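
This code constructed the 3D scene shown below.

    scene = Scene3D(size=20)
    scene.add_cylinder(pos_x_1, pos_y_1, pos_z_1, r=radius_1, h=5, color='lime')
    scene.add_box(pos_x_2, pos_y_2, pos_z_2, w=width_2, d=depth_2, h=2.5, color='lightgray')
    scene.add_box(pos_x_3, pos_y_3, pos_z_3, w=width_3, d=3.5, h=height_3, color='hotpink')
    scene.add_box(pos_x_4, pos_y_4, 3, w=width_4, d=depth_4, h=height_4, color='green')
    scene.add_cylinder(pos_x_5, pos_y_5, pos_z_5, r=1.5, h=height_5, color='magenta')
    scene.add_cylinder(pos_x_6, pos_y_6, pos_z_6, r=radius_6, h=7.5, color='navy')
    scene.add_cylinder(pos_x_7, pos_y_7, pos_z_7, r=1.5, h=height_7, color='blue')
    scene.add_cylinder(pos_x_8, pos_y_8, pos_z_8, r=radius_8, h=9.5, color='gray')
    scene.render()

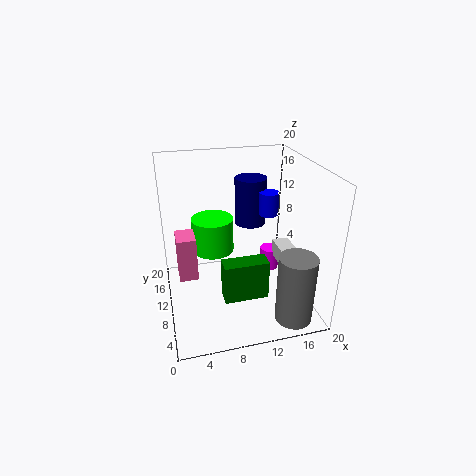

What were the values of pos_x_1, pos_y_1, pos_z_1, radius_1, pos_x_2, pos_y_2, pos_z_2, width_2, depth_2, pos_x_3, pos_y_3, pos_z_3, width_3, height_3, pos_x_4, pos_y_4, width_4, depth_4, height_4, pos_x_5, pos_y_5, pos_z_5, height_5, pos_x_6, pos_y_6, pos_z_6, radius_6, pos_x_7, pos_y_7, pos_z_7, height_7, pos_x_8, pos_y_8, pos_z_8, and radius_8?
pos_x_1 = 7, pos_y_1 = 13, pos_z_1 = 7, radius_1 = 3, pos_x_2 = 16.5, pos_y_2 = 8.5, pos_z_2 = 4.5, width_2 = 2.5, depth_2 = 5, pos_x_3 = 1.5, pos_y_3 = 8, pos_z_3 = 5.5, width_3 = 2.5, height_3 = 6, pos_x_4 = 7, pos_y_4 = 5, width_4 = 6, depth_4 = 2.5, height_4 = 5.5, pos_x_5 = 16.5, pos_y_5 = 14.5, pos_z_5 = 1.5, height_5 = 3.5, pos_x_6 = 14, pos_y_6 = 17.5, pos_z_6 = 8.5, radius_6 = 2.5, pos_x_7 = 16, pos_y_7 = 14.5, pos_z_7 = 11, height_7 = 3.5, pos_x_8 = 16, pos_y_8 = 3, pos_z_8 = 0.5, radius_8 = 2.5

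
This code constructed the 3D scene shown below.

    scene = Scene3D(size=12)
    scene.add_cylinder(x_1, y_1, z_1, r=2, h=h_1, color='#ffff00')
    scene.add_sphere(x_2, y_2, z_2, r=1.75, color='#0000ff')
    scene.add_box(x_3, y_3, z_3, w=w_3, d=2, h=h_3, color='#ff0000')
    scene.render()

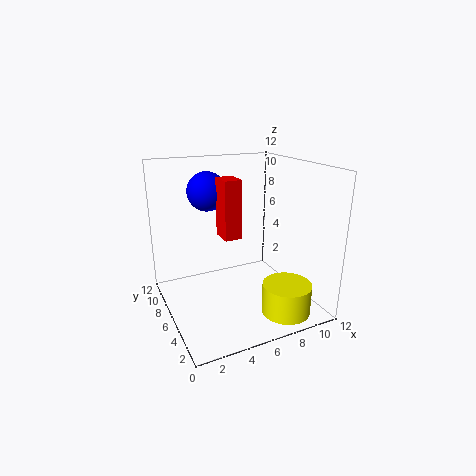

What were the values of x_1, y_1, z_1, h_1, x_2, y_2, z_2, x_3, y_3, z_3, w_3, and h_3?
x_1 = 8.75, y_1 = 2.5, z_1 = 0.25, h_1 = 2.5, x_2 = 4.75, y_2 = 9.75, z_2 = 9.25, x_3 = 5, y_3 = 6.25, z_3 = 5.75, w_3 = 1.5, h_3 = 5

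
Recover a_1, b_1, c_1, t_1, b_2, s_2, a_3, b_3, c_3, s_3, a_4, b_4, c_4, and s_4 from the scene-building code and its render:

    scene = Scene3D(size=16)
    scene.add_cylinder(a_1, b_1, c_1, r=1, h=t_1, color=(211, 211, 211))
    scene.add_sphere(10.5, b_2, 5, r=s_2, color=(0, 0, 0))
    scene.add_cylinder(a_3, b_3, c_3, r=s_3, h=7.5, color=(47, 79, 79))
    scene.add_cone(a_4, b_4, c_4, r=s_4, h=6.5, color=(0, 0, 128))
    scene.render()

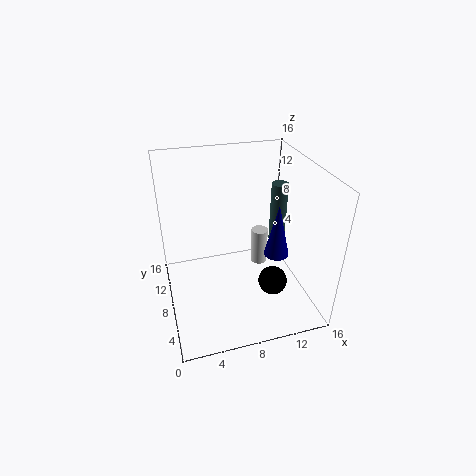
a_1 = 11.5; b_1 = 10.5; c_1 = 2.5; t_1 = 4.5; b_2 = 3.5; s_2 = 1.5; a_3 = 14; b_3 = 11; c_3 = 5; s_3 = 1; a_4 = 13; b_4 = 8.5; c_4 = 4.5; s_4 = 1.5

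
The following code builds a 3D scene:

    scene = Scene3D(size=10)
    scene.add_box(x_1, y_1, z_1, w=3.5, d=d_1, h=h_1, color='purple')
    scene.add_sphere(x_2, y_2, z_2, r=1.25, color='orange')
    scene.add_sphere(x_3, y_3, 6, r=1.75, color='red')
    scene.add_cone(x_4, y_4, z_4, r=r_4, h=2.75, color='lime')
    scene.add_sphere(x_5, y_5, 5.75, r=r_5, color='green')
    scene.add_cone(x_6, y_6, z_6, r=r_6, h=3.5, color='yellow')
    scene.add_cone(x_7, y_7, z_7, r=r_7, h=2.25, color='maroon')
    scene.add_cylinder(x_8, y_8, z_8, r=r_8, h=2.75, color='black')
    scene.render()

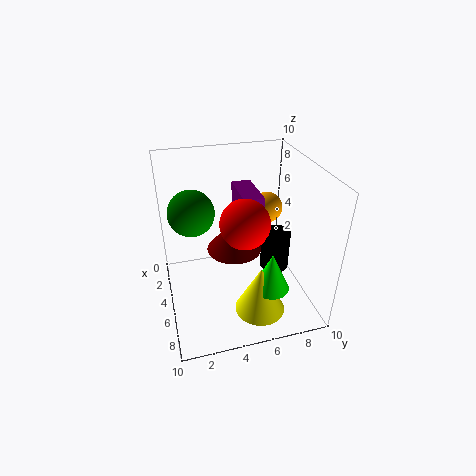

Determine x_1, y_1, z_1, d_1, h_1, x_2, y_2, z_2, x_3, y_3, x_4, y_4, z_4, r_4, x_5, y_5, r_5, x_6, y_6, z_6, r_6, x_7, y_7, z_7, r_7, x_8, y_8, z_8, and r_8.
x_1 = 0.5, y_1 = 5.75, z_1 = 4.5, d_1 = 1.5, h_1 = 2.75, x_2 = 1.25, y_2 = 8.5, z_2 = 5, x_3 = 5, y_3 = 5.5, x_4 = 7.25, y_4 = 6.75, z_4 = 2, r_4 = 1.25, x_5 = 2, y_5 = 2.25, r_5 = 1.75, x_6 = 7.25, y_6 = 6, z_6 = 0.25, r_6 = 1.75, x_7 = 4, y_7 = 5, z_7 = 3.5, r_7 = 2, x_8 = 5.75, y_8 = 7.5, z_8 = 2.75, r_8 = 1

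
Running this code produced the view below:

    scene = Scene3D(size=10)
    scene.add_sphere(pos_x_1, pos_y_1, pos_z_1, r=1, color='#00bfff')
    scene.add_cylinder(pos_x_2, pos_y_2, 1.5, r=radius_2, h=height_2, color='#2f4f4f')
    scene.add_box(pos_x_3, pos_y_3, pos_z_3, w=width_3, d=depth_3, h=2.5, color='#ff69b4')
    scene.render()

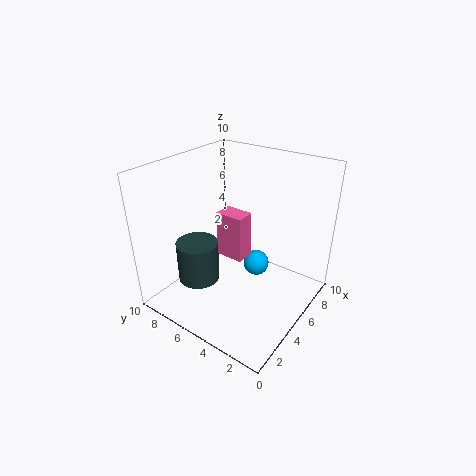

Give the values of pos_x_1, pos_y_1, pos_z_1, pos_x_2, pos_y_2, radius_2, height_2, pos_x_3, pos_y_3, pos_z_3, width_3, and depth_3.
pos_x_1 = 7.5
pos_y_1 = 5
pos_z_1 = 1.5
pos_x_2 = 3.5
pos_y_2 = 7.5
radius_2 = 1.5
height_2 = 3
pos_x_3 = 1
pos_y_3 = 2
pos_z_3 = 6.5
width_3 = 1
depth_3 = 1.5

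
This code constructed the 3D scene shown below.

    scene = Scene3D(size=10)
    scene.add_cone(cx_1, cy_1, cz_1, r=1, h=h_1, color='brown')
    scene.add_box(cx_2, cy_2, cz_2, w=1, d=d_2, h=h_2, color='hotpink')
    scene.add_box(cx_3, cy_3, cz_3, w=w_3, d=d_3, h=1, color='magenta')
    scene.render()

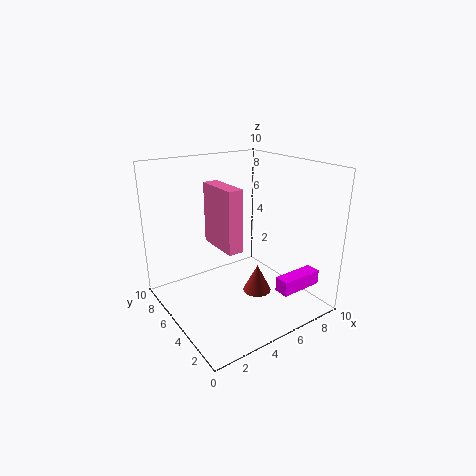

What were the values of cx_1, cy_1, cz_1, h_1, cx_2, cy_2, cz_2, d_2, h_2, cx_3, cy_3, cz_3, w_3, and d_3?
cx_1 = 6; cy_1 = 4; cz_1 = 1; h_1 = 2; cx_2 = 3; cy_2 = 3; cz_2 = 5; d_2 = 3; h_2 = 4; cx_3 = 6; cy_3 = 1; cz_3 = 2; w_3 = 3; d_3 = 1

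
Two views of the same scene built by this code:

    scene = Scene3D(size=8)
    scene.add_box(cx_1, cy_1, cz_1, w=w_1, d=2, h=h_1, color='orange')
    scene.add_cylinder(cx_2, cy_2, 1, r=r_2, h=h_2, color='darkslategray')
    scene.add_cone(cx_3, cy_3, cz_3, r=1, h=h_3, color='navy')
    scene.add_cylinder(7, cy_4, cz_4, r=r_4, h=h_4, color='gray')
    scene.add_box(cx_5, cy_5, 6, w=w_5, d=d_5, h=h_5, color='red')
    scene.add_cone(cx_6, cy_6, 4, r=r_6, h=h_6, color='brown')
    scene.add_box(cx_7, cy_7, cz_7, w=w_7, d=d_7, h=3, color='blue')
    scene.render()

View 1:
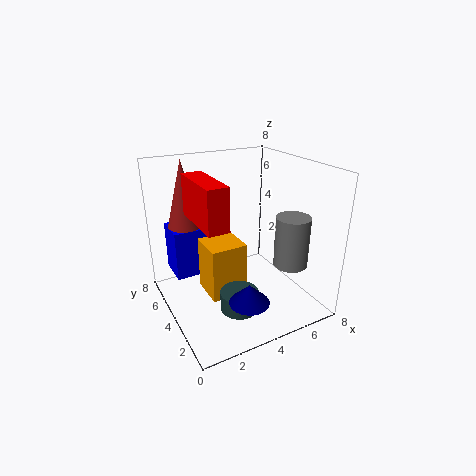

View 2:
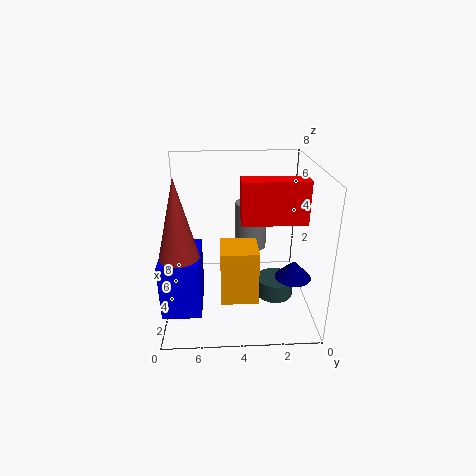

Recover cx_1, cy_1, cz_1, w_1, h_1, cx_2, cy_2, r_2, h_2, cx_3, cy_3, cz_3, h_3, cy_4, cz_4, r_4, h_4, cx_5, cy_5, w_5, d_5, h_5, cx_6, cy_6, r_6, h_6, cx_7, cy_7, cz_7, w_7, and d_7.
cx_1 = 2
cy_1 = 3
cz_1 = 1
w_1 = 2
h_1 = 3
cx_2 = 3
cy_2 = 2
r_2 = 1
h_2 = 1
cx_3 = 3
cy_3 = 1
cz_3 = 2
h_3 = 1
cy_4 = 3
cz_4 = 2
r_4 = 1
h_4 = 3
cx_5 = 1
cy_5 = 1
w_5 = 1
d_5 = 3
h_5 = 2
cx_6 = 2
cy_6 = 7
r_6 = 1
h_6 = 4
cx_7 = 1
cy_7 = 6
cz_7 = 1
w_7 = 3
d_7 = 2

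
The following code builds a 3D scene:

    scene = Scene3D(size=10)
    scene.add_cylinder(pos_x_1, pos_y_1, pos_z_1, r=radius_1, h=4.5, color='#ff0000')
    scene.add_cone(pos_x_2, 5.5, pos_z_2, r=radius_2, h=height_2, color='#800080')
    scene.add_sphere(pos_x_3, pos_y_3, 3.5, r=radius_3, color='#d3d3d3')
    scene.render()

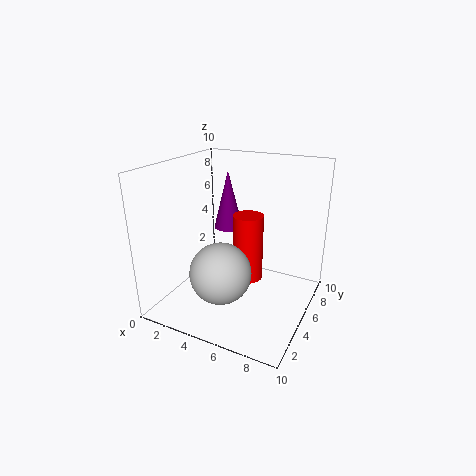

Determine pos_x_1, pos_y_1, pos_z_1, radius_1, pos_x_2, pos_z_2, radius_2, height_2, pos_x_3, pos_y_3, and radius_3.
pos_x_1 = 6, pos_y_1 = 4.5, pos_z_1 = 2.5, radius_1 = 1, pos_x_2 = 4, pos_z_2 = 5.5, radius_2 = 1, height_2 = 4, pos_x_3 = 5, pos_y_3 = 2.5, radius_3 = 2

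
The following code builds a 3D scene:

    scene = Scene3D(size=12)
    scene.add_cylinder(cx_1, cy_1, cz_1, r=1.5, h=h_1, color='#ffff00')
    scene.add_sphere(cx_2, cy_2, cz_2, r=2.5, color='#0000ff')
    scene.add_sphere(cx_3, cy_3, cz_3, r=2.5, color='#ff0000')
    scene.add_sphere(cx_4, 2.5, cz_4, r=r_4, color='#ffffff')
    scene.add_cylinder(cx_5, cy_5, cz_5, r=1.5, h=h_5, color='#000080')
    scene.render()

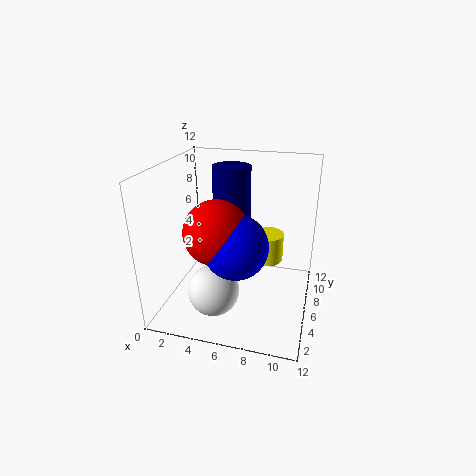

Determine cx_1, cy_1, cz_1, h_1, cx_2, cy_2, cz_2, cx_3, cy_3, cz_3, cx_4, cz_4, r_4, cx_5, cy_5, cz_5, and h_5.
cx_1 = 8, cy_1 = 8.5, cz_1 = 3, h_1 = 2.5, cx_2 = 6.5, cy_2 = 3.5, cz_2 = 6.5, cx_3 = 5, cy_3 = 3.5, cz_3 = 7.5, cx_4 = 5, cz_4 = 3, r_4 = 2, cx_5 = 5.5, cy_5 = 6, cz_5 = 7, h_5 = 5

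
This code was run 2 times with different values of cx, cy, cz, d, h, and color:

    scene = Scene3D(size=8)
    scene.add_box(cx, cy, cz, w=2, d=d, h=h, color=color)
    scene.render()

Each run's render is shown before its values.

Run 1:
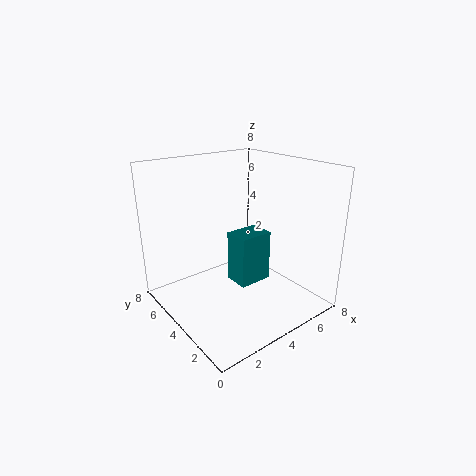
cx = 4; cy = 3.5; cz = 1; d = 1.5; h = 3; color = 'teal'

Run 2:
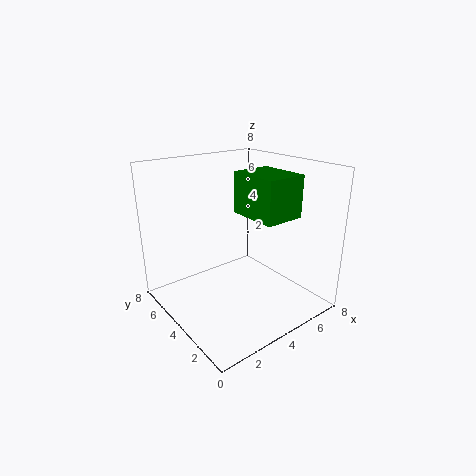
cx = 3; cy = 0.5; cz = 6; d = 2.5; h = 2; color = 'green'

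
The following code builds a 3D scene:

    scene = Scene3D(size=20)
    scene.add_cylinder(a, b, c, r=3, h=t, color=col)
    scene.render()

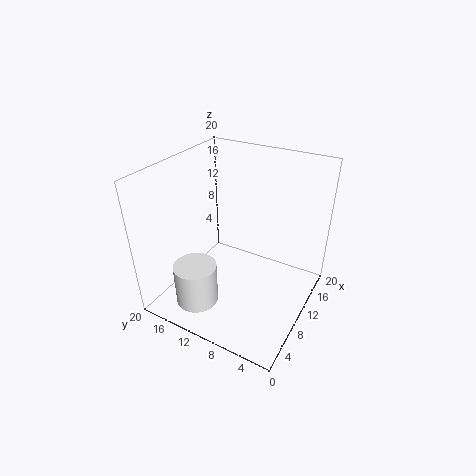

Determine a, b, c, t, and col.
a = 5, b = 14, c = 1, t = 6, col = 'white'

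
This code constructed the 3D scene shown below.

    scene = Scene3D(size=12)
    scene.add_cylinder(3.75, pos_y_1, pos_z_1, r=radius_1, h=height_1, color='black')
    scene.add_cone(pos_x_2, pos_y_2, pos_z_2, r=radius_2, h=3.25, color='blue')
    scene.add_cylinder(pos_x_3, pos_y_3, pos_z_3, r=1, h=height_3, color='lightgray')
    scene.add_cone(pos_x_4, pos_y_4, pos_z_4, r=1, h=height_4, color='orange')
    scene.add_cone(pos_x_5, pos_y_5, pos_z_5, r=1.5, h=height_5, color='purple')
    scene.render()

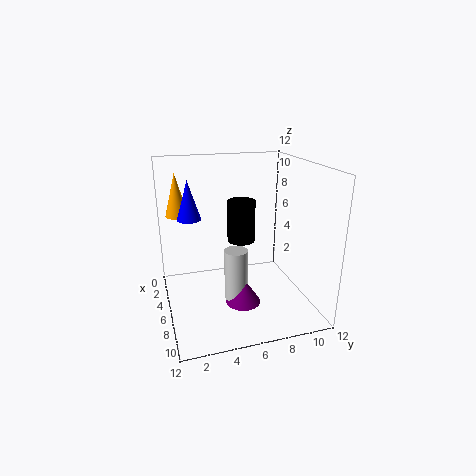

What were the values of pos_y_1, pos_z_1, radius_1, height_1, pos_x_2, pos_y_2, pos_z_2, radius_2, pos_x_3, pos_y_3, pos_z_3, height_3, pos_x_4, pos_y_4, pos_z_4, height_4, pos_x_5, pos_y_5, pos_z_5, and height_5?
pos_y_1 = 7; pos_z_1 = 4.75; radius_1 = 1.25; height_1 = 3.75; pos_x_2 = 4.5; pos_y_2 = 2.25; pos_z_2 = 7.5; radius_2 = 1; pos_x_3 = 6.25; pos_y_3 = 5.75; pos_z_3 = 0.5; height_3 = 4.5; pos_x_4 = 2.5; pos_y_4 = 1.5; pos_z_4 = 7.25; height_4 = 3.75; pos_x_5 = 6.75; pos_y_5 = 6.25; pos_z_5 = 0.25; height_5 = 2.25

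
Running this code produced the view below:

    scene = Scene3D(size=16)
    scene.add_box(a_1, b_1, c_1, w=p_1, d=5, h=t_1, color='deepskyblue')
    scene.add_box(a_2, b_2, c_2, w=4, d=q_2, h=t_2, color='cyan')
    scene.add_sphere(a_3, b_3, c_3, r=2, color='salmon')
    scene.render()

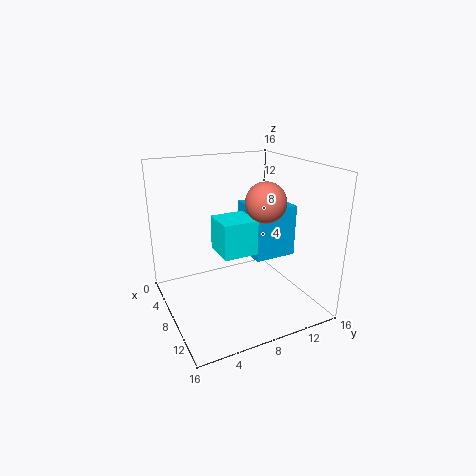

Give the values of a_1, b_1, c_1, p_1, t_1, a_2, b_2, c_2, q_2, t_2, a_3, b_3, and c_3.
a_1 = 4
b_1 = 10
c_1 = 5
p_1 = 5
t_1 = 6
a_2 = 5
b_2 = 6
c_2 = 6
q_2 = 5
t_2 = 4
a_3 = 12
b_3 = 9
c_3 = 13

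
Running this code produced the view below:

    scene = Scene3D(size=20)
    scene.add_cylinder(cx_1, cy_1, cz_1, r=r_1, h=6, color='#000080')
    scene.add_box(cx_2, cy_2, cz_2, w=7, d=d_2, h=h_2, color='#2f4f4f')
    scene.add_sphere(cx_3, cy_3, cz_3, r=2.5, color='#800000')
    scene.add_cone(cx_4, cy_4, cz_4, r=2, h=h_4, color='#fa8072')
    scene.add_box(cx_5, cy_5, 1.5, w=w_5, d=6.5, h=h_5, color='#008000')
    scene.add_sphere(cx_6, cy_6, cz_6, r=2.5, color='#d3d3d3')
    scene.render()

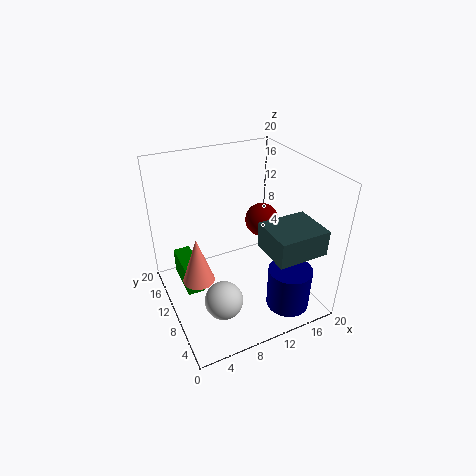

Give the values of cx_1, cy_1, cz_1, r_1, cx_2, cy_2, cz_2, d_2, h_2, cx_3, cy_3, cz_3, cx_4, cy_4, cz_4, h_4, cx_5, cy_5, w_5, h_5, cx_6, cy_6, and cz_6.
cx_1 = 15
cy_1 = 4
cz_1 = 1
r_1 = 3
cx_2 = 12
cy_2 = 2
cz_2 = 9.5
d_2 = 6
h_2 = 3.5
cx_3 = 15.5
cy_3 = 13
cz_3 = 10
cx_4 = 3
cy_4 = 7
cz_4 = 7.5
h_4 = 6
cx_5 = 2.5
cy_5 = 11
w_5 = 2.5
h_5 = 4
cx_6 = 5.5
cy_6 = 5
cz_6 = 4.5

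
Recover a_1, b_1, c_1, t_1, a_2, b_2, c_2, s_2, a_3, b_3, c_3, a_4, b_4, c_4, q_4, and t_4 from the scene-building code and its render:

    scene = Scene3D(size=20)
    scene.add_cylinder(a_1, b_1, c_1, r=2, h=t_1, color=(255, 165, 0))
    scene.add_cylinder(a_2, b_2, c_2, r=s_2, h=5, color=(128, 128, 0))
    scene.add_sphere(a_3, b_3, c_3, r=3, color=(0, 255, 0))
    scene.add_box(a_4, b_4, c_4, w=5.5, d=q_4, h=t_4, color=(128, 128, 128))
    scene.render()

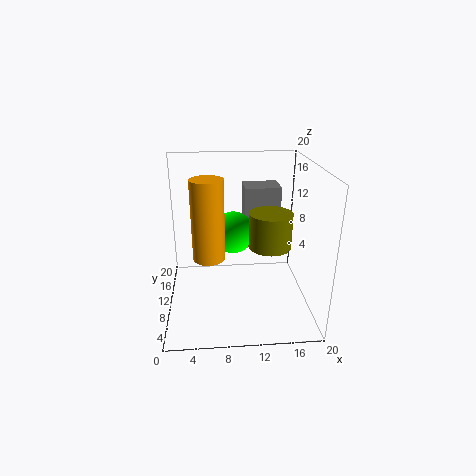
a_1 = 6; b_1 = 5.5; c_1 = 9.5; t_1 = 10; a_2 = 14.5; b_2 = 10; c_2 = 8.5; s_2 = 3; a_3 = 9.5; b_3 = 12; c_3 = 10; a_4 = 11.5; b_4 = 15; c_4 = 8.5; q_4 = 4.5; t_4 = 7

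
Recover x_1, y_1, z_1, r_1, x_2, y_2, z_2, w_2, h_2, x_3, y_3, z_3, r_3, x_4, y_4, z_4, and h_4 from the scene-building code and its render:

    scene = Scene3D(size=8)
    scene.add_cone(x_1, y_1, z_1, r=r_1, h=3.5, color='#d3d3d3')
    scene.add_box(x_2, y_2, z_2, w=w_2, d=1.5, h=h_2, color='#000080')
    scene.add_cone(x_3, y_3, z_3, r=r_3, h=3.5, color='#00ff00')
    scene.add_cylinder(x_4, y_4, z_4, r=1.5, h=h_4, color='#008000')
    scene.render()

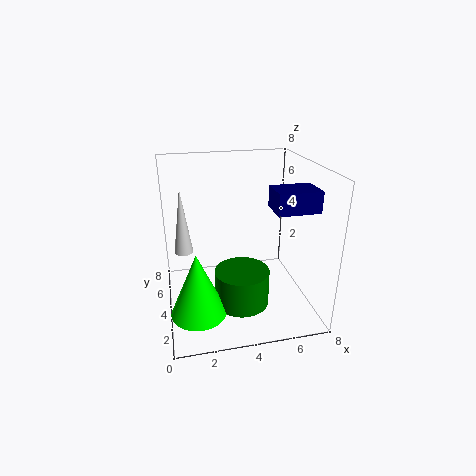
x_1 = 1
y_1 = 4
z_1 = 3.5
r_1 = 0.5
x_2 = 5
y_2 = 0.5
z_2 = 6.5
w_2 = 2
h_2 = 1
x_3 = 1.5
y_3 = 2.5
z_3 = 0.5
r_3 = 1.5
x_4 = 4
y_4 = 3
z_4 = 0.5
h_4 = 2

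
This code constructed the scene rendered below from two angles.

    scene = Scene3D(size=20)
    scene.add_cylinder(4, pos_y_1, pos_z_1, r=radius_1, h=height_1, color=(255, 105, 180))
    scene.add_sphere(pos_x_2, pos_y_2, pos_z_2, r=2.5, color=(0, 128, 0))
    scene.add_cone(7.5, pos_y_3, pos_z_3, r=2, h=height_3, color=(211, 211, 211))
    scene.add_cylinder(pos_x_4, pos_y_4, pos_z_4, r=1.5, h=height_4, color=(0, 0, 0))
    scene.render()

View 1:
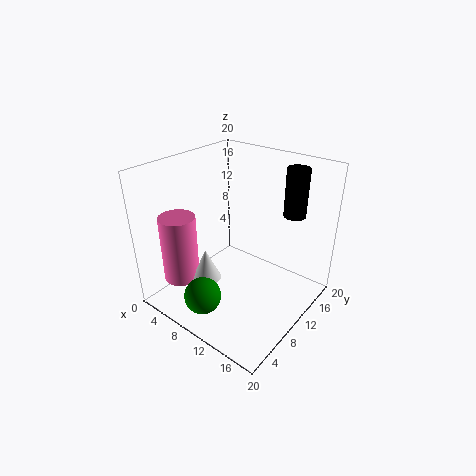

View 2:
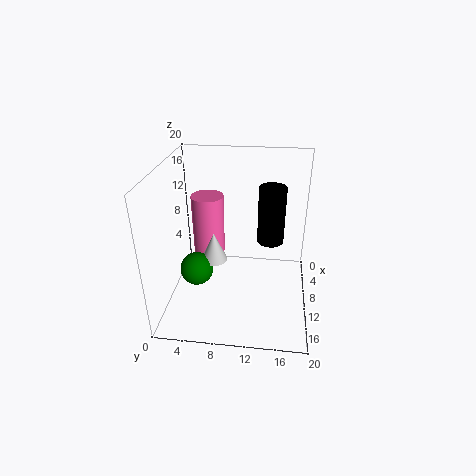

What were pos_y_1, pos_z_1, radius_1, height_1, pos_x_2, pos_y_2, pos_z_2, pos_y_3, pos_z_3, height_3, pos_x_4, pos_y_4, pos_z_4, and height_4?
pos_y_1 = 4.5; pos_z_1 = 4; radius_1 = 2.5; height_1 = 9.5; pos_x_2 = 9; pos_y_2 = 3.5; pos_z_2 = 3.5; pos_y_3 = 6; pos_z_3 = 4.5; height_3 = 4.5; pos_x_4 = 16; pos_y_4 = 14.5; pos_z_4 = 13.5; height_4 = 6.5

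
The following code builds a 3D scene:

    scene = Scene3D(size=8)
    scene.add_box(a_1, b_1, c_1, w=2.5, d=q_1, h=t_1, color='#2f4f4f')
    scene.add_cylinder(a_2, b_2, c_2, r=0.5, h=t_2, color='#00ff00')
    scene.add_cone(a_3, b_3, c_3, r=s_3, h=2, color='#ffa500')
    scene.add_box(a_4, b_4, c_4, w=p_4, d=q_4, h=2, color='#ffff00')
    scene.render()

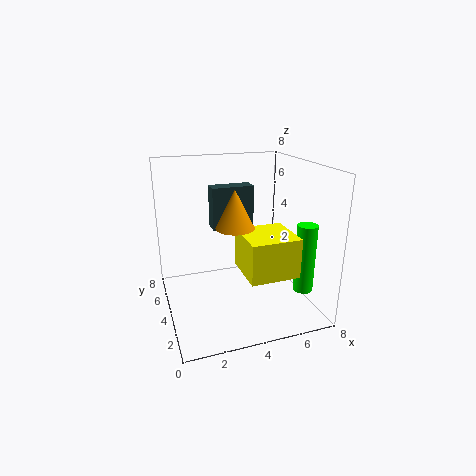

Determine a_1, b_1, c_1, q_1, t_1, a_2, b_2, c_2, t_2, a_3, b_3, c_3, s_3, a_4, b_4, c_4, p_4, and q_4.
a_1 = 3, b_1 = 5.5, c_1 = 4, q_1 = 1, t_1 = 2.5, a_2 = 6.5, b_2 = 1, c_2 = 2, t_2 = 3.5, a_3 = 3.5, b_3 = 3, c_3 = 5, s_3 = 1, a_4 = 3.5, b_4 = 0.5, c_4 = 3, p_4 = 2.5, q_4 = 2.5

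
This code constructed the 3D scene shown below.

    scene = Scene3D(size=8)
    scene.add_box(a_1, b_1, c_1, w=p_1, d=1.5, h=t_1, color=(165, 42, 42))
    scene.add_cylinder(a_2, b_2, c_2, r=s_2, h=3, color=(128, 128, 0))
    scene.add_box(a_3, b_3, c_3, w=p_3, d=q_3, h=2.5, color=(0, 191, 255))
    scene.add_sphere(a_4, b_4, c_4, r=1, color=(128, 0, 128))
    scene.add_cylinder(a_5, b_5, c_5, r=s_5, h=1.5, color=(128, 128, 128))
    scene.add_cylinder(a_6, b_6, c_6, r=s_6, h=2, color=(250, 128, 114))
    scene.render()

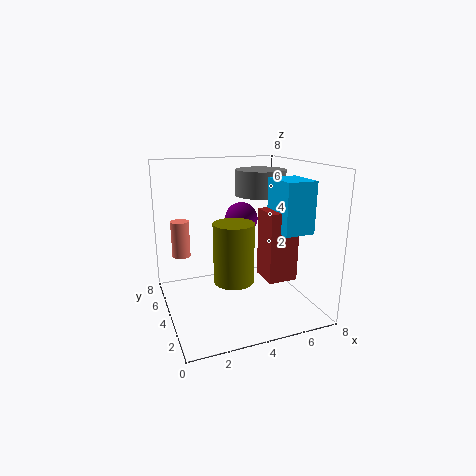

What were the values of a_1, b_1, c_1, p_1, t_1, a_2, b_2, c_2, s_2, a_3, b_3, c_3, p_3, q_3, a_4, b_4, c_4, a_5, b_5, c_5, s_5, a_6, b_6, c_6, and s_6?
a_1 = 4.5; b_1 = 1; c_1 = 2.5; p_1 = 1.5; t_1 = 3.5; a_2 = 3; b_2 = 2; c_2 = 2.5; s_2 = 1; a_3 = 5; b_3 = 0.5; c_3 = 5; p_3 = 1.5; q_3 = 2; a_4 = 5; b_4 = 6; c_4 = 4.5; a_5 = 6; b_5 = 5.5; c_5 = 6; s_5 = 1.5; a_6 = 1; b_6 = 5; c_6 = 3; s_6 = 0.5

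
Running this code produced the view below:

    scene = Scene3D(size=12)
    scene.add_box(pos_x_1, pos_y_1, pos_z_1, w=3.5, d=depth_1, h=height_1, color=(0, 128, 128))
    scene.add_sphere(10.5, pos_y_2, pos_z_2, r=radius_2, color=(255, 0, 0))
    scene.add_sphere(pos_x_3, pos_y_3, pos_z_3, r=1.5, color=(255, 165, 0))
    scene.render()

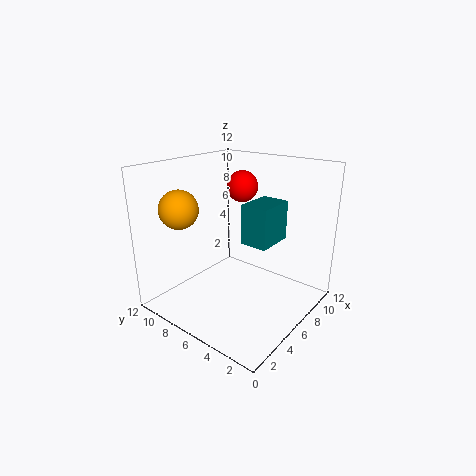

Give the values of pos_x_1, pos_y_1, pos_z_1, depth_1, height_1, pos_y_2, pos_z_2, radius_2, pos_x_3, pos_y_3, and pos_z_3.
pos_x_1 = 7
pos_y_1 = 4
pos_z_1 = 5
depth_1 = 2.5
height_1 = 3.5
pos_y_2 = 9
pos_z_2 = 9
radius_2 = 1.5
pos_x_3 = 2
pos_y_3 = 8.5
pos_z_3 = 9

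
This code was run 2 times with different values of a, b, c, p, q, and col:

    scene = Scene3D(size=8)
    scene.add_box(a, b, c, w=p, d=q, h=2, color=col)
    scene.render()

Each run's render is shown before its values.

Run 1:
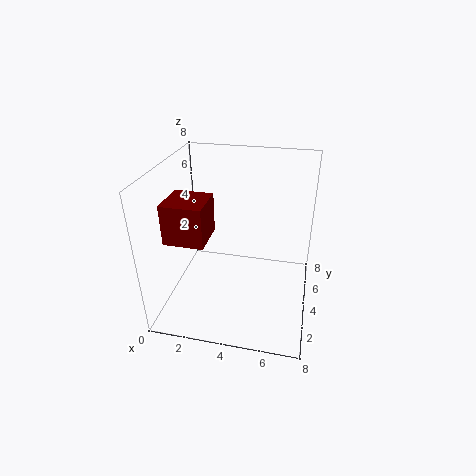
a = 1; b = 1; c = 5; p = 2; q = 2; col = 'maroon'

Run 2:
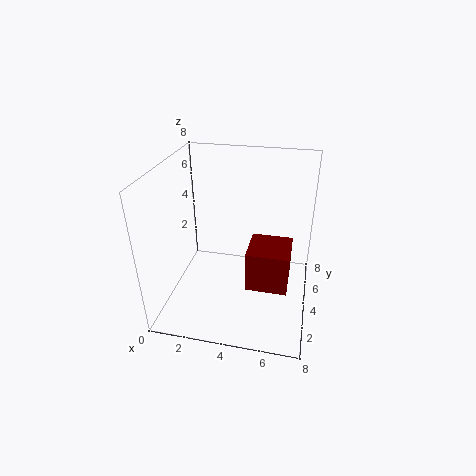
a = 5; b = 1; c = 3; p = 2; q = 2; col = 'maroon'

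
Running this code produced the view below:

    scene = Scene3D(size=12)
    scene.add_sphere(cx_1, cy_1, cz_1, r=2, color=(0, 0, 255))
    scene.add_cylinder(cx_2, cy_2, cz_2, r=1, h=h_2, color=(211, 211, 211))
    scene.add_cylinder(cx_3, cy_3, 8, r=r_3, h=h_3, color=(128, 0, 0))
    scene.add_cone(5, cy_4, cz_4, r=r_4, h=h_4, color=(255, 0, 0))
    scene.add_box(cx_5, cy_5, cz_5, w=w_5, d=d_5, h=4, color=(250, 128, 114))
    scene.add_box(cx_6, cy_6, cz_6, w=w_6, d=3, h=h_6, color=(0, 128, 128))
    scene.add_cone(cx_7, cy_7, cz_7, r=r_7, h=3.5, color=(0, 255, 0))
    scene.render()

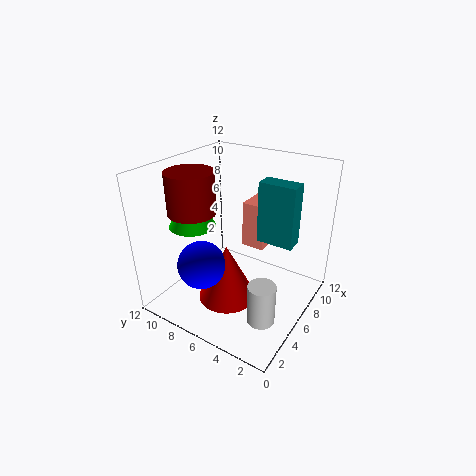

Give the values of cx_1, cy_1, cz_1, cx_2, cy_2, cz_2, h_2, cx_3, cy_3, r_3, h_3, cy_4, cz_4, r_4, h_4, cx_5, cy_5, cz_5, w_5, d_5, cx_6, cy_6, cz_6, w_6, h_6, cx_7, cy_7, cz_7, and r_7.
cx_1 = 3.5; cy_1 = 8; cz_1 = 4; cx_2 = 2; cy_2 = 1.5; cz_2 = 2.5; h_2 = 3; cx_3 = 4.5; cy_3 = 9.5; r_3 = 2; h_3 = 3.5; cy_4 = 6.5; cz_4 = 0.5; r_4 = 2.5; h_4 = 5; cx_5 = 7.5; cy_5 = 4.5; cz_5 = 4.5; w_5 = 3; d_5 = 2; cx_6 = 6.5; cy_6 = 1.5; cz_6 = 6; w_6 = 1.5; h_6 = 5; cx_7 = 5; cy_7 = 10; cz_7 = 6.5; r_7 = 2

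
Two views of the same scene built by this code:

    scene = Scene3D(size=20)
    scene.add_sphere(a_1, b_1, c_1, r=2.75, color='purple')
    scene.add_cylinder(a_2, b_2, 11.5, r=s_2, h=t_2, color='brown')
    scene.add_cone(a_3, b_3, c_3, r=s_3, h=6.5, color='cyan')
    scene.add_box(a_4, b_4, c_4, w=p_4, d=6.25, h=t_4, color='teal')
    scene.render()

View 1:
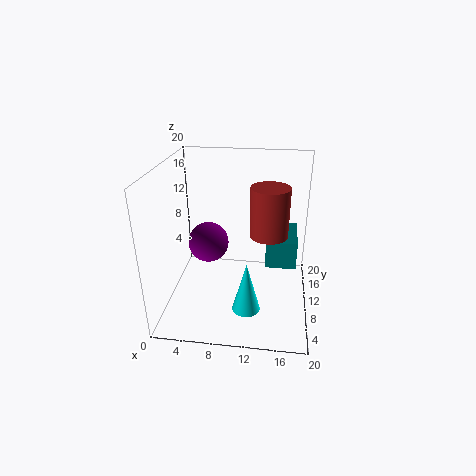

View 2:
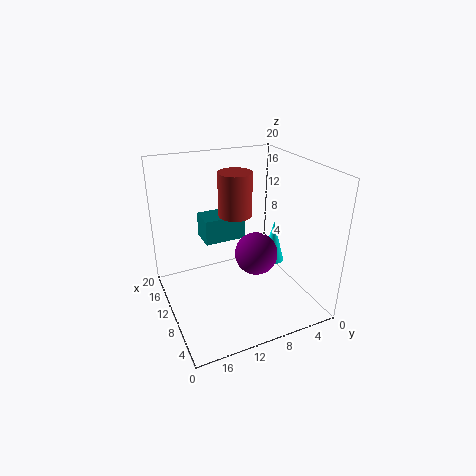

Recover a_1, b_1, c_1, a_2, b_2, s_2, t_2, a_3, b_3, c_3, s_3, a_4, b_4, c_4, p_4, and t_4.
a_1 = 6; b_1 = 9.25; c_1 = 9.5; a_2 = 14.25; b_2 = 8.5; s_2 = 2.5; t_2 = 6.5; a_3 = 12; b_3 = 3; c_3 = 3.75; s_3 = 1.75; a_4 = 14; b_4 = 7; c_4 = 7.5; p_4 = 4; t_4 = 3.75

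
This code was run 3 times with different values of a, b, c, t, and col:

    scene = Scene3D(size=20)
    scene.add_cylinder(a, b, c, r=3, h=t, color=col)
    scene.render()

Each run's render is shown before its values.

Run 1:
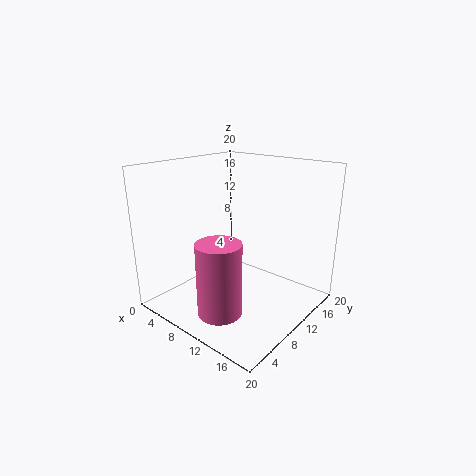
a = 11, b = 5, c = 1, t = 10, col = 'hotpink'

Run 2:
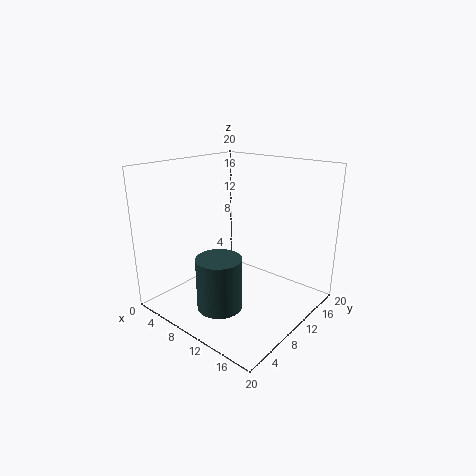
a = 11, b = 5, c = 2, t = 7, col = 'darkslategray'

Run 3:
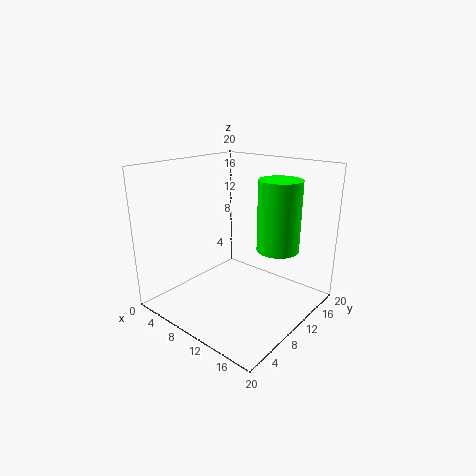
a = 14, b = 14, c = 8, t = 10, col = 'lime'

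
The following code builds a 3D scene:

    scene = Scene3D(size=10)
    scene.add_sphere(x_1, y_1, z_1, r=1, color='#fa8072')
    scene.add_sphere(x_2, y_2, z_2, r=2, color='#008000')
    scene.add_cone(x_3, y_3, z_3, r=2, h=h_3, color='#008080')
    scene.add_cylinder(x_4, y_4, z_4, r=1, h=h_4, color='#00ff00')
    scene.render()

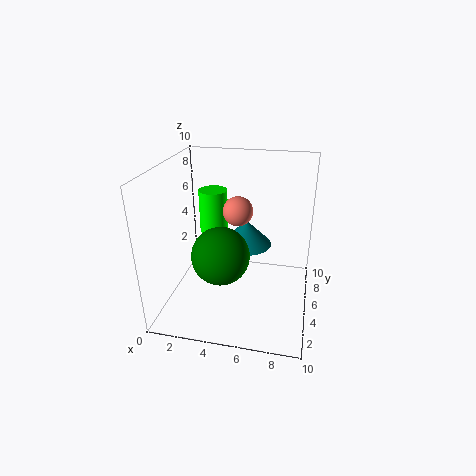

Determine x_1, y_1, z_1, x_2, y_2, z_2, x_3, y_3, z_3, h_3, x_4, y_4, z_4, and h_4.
x_1 = 5
y_1 = 5
z_1 = 7
x_2 = 4
y_2 = 4
z_2 = 4
x_3 = 5
y_3 = 8
z_3 = 3
h_3 = 2
x_4 = 3
y_4 = 6
z_4 = 5
h_4 = 3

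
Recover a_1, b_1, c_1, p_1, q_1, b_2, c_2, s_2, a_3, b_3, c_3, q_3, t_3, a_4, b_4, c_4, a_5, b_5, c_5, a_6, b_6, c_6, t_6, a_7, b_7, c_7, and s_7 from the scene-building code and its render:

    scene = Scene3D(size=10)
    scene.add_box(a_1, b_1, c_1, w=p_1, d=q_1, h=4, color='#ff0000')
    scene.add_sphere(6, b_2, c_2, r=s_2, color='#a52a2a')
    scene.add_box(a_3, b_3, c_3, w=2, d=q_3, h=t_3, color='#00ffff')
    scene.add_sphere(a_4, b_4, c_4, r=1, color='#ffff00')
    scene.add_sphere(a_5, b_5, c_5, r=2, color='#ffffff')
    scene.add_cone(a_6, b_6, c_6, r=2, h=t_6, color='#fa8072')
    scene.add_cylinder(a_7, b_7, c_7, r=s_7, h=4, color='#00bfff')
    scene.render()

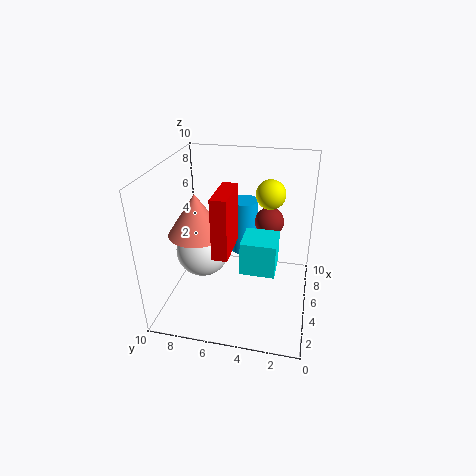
a_1 = 2
b_1 = 5
c_1 = 5
p_1 = 3
q_1 = 1
b_2 = 3
c_2 = 6
s_2 = 1
a_3 = 1
b_3 = 2
c_3 = 5
q_3 = 2
t_3 = 2
a_4 = 6
b_4 = 3
c_4 = 8
a_5 = 6
b_5 = 8
c_5 = 3
a_6 = 5
b_6 = 8
c_6 = 5
t_6 = 3
a_7 = 7
b_7 = 5
c_7 = 3
s_7 = 1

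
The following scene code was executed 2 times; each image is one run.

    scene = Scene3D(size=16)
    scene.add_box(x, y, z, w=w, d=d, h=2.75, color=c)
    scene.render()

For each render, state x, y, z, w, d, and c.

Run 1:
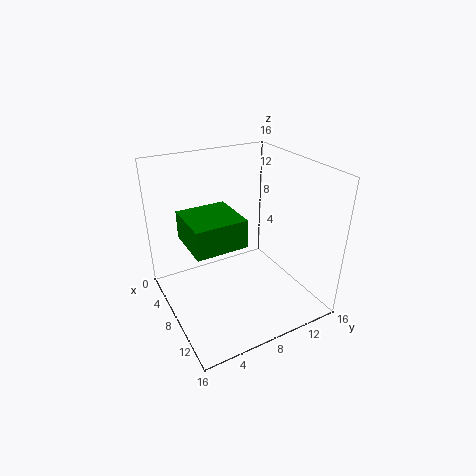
x = 8
y = 1.25
z = 10
w = 5
d = 5
c = 'green'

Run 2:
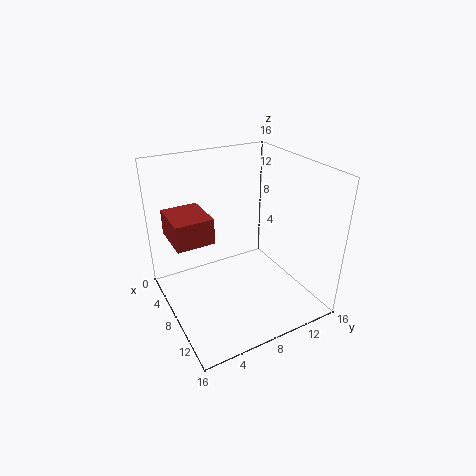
x = 4.25
y = 0.75
z = 8.75
w = 4.75
d = 4
c = 'brown'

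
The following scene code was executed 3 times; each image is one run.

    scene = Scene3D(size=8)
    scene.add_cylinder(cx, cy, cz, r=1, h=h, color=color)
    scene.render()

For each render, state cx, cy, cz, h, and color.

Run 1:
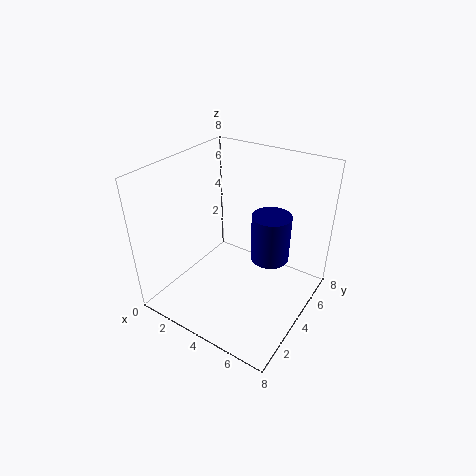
cx = 6; cy = 4; cz = 3.5; h = 2.5; color = 'navy'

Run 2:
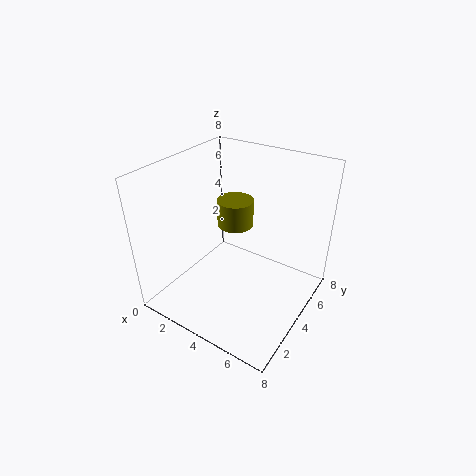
cx = 3.5; cy = 4.5; cz = 4.5; h = 1.5; color = 'olive'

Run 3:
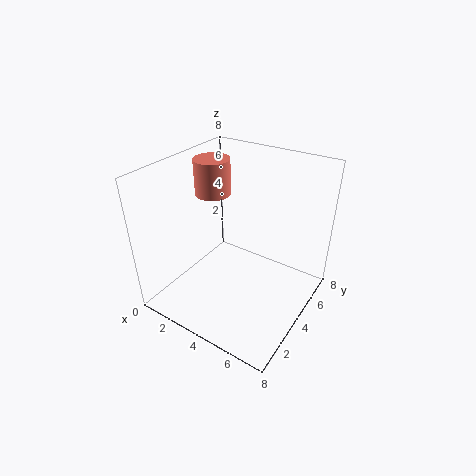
cx = 2; cy = 4.5; cz = 6; h = 2; color = 'salmon'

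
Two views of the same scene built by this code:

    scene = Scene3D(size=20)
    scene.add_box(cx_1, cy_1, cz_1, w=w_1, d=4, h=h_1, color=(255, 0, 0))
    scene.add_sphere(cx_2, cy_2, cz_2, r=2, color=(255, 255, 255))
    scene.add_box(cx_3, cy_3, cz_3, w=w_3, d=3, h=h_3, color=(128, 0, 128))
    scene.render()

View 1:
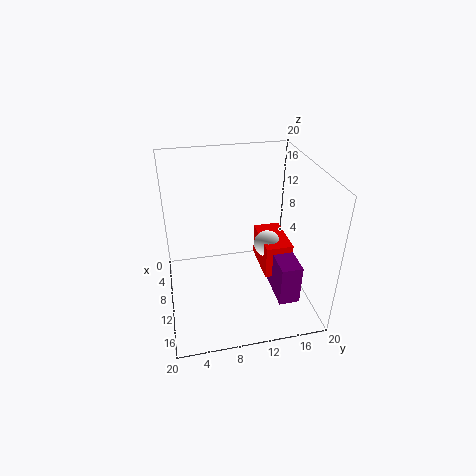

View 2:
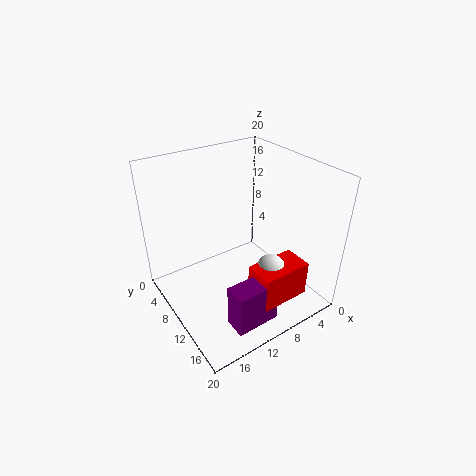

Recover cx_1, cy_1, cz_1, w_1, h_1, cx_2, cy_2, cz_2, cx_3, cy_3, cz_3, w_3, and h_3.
cx_1 = 4; cy_1 = 14; cz_1 = 3; w_1 = 7; h_1 = 5; cx_2 = 8; cy_2 = 15; cz_2 = 7; cx_3 = 9; cy_3 = 15; cz_3 = 1; w_3 = 6; h_3 = 6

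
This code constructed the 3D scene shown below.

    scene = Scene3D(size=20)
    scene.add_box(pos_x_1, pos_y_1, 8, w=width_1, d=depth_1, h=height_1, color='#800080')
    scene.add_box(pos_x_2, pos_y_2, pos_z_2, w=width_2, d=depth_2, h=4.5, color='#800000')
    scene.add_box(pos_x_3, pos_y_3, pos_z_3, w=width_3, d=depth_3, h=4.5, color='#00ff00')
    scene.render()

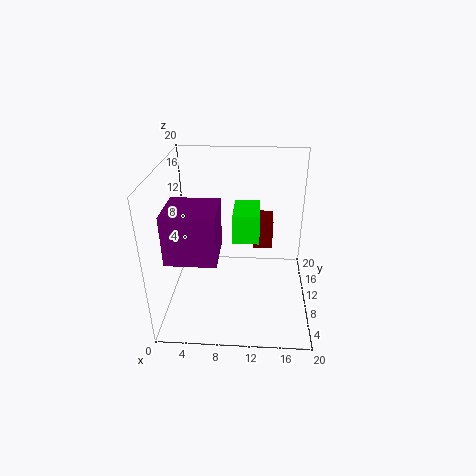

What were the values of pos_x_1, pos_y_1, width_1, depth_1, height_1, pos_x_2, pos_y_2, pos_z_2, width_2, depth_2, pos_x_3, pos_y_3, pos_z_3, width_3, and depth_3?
pos_x_1 = 0.5; pos_y_1 = 5.5; width_1 = 7; depth_1 = 6.5; height_1 = 7; pos_x_2 = 12; pos_y_2 = 14; pos_z_2 = 6; width_2 = 3; depth_2 = 4; pos_x_3 = 9; pos_y_3 = 12.5; pos_z_3 = 7.5; width_3 = 4; depth_3 = 6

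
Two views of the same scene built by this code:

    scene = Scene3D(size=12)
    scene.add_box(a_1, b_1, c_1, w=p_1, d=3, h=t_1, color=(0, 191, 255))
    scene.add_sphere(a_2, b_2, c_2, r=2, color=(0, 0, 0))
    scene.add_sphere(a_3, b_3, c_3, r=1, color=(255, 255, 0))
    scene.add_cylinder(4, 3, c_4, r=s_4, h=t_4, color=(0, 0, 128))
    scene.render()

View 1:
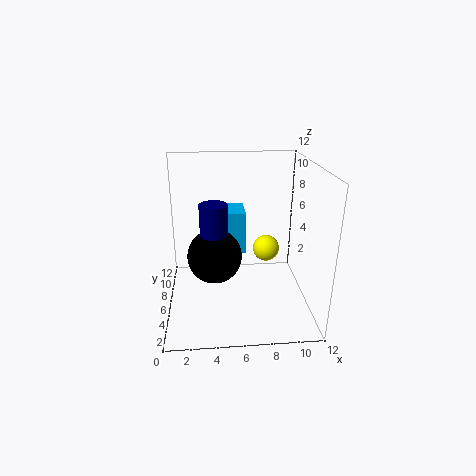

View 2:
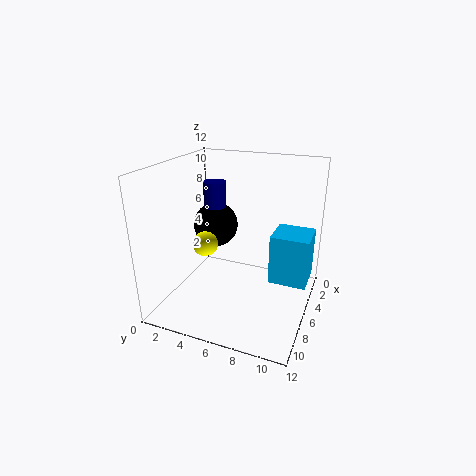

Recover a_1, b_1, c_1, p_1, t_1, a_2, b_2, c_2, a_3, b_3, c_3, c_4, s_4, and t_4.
a_1 = 4, b_1 = 9, c_1 = 3, p_1 = 3, t_1 = 4, a_2 = 4, b_2 = 3, c_2 = 6, a_3 = 8, b_3 = 4, c_3 = 6, c_4 = 6, s_4 = 1, t_4 = 4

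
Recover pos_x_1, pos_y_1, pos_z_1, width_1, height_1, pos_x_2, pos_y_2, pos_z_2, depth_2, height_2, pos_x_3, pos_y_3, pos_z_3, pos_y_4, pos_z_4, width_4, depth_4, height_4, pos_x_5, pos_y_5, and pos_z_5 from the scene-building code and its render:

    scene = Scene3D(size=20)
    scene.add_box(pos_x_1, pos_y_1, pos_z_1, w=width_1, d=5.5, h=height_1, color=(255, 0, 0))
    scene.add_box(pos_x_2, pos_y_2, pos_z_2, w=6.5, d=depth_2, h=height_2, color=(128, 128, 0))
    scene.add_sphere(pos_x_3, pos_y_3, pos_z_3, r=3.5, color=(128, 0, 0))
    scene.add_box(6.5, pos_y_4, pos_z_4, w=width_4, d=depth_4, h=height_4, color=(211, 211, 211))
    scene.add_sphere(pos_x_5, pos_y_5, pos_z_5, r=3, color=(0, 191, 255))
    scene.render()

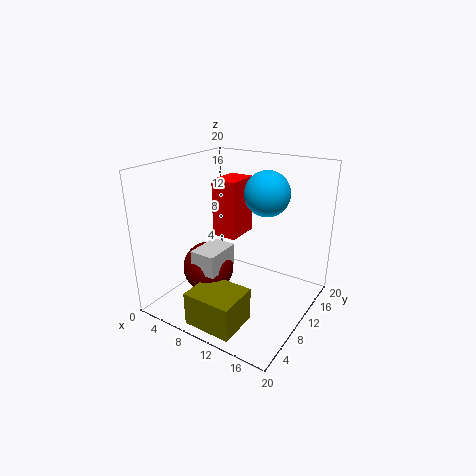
pos_x_1 = 3; pos_y_1 = 13.5; pos_z_1 = 7.5; width_1 = 4; height_1 = 9; pos_x_2 = 8; pos_y_2 = 0.5; pos_z_2 = 1; depth_2 = 5.5; height_2 = 4.5; pos_x_3 = 7; pos_y_3 = 7; pos_z_3 = 6; pos_y_4 = 4; pos_z_4 = 6.5; width_4 = 3.5; depth_4 = 5; height_4 = 3; pos_x_5 = 13.5; pos_y_5 = 11.5; pos_z_5 = 16.5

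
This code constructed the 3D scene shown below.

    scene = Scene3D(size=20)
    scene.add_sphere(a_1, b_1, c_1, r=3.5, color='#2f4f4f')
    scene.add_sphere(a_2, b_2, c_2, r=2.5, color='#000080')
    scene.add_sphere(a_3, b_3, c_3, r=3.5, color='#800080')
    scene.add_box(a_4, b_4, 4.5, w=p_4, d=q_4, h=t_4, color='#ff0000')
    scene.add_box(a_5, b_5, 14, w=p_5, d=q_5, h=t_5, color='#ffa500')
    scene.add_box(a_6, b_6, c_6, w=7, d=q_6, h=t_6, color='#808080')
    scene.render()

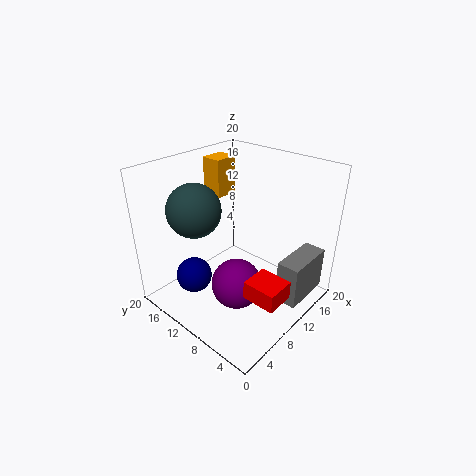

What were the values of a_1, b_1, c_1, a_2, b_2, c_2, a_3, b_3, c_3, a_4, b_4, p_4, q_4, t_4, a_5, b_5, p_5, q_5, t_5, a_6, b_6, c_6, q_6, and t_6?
a_1 = 5
b_1 = 13
c_1 = 15
a_2 = 5
b_2 = 14
c_2 = 4.5
a_3 = 8
b_3 = 8.5
c_3 = 4
a_4 = 6
b_4 = 1
p_4 = 4
q_4 = 4.5
t_4 = 2.5
a_5 = 11.5
b_5 = 15
p_5 = 3.5
q_5 = 3
t_5 = 5.5
a_6 = 10.5
b_6 = 0.5
c_6 = 2.5
q_6 = 3
t_6 = 6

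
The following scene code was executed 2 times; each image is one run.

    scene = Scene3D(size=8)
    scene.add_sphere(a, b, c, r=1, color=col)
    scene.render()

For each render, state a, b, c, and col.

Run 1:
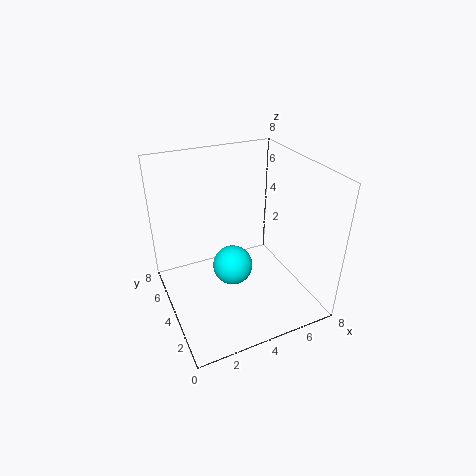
a = 3
b = 2.5
c = 3.5
col = 'cyan'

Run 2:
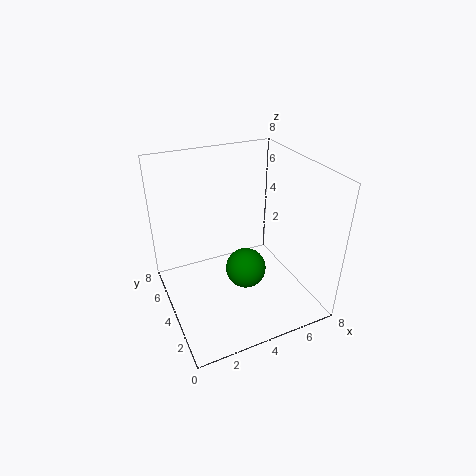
a = 3.5
b = 2
c = 3.5
col = 'green'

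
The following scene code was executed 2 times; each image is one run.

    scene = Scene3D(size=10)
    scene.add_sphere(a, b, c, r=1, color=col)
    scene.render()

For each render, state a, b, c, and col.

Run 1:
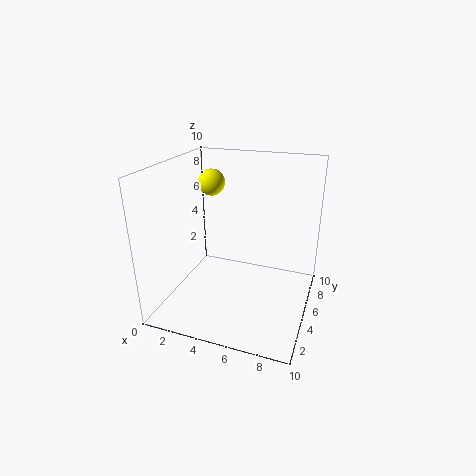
a = 2
b = 7.5
c = 8
col = 'yellow'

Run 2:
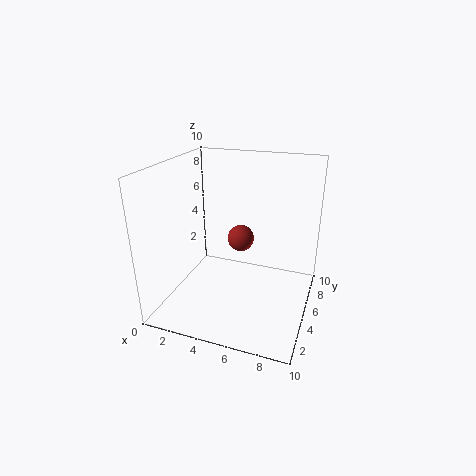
a = 4.5
b = 7
c = 4
col = 'brown'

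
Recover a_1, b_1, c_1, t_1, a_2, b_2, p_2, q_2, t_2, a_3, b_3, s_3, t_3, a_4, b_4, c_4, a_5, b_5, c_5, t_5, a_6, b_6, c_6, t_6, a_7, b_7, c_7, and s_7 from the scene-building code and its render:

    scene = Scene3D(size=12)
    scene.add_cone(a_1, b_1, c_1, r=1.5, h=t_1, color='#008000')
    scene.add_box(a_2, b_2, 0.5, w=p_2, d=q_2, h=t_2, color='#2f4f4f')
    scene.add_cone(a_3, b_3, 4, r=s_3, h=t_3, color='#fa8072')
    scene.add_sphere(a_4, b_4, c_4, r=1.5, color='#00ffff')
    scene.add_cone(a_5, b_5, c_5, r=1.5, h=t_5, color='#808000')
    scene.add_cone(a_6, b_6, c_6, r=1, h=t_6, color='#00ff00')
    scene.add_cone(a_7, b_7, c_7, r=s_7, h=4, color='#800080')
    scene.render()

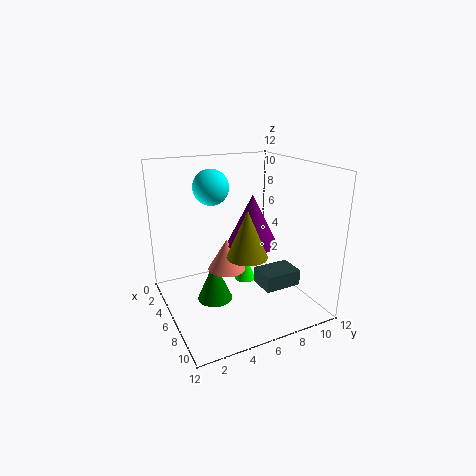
a_1 = 5.5
b_1 = 4
c_1 = 0.5
t_1 = 3.5
a_2 = 4.5
b_2 = 8.5
p_2 = 2.5
q_2 = 3.5
t_2 = 1.5
a_3 = 7
b_3 = 4.5
s_3 = 1.5
t_3 = 2.5
a_4 = 4
b_4 = 4.5
c_4 = 10
a_5 = 9.5
b_5 = 5
c_5 = 6
t_5 = 3.5
a_6 = 3.5
b_6 = 8
c_6 = 0.5
t_6 = 2.5
a_7 = 7.5
b_7 = 6.5
c_7 = 6
s_7 = 2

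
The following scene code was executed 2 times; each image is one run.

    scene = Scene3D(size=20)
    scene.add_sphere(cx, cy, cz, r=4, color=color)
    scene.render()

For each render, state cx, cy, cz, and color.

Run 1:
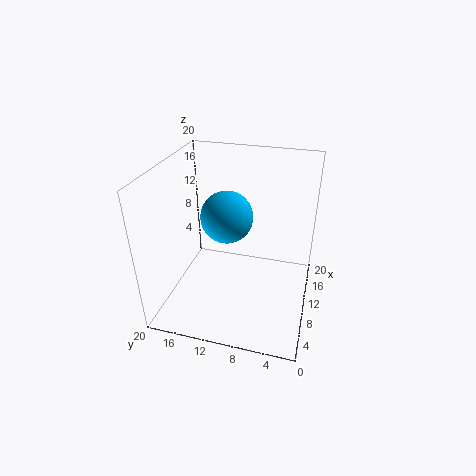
cx = 14.5
cy = 13
cz = 10.5
color = 'deepskyblue'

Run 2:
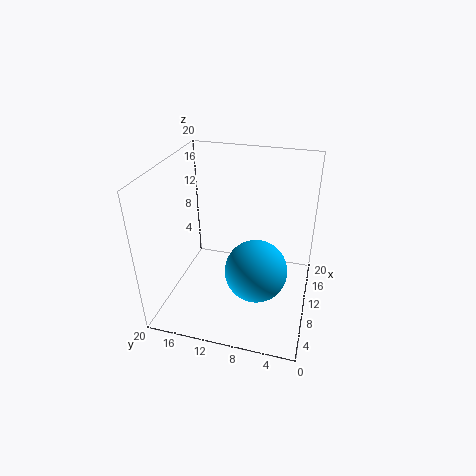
cx = 6
cy = 6.5
cz = 8
color = 'deepskyblue'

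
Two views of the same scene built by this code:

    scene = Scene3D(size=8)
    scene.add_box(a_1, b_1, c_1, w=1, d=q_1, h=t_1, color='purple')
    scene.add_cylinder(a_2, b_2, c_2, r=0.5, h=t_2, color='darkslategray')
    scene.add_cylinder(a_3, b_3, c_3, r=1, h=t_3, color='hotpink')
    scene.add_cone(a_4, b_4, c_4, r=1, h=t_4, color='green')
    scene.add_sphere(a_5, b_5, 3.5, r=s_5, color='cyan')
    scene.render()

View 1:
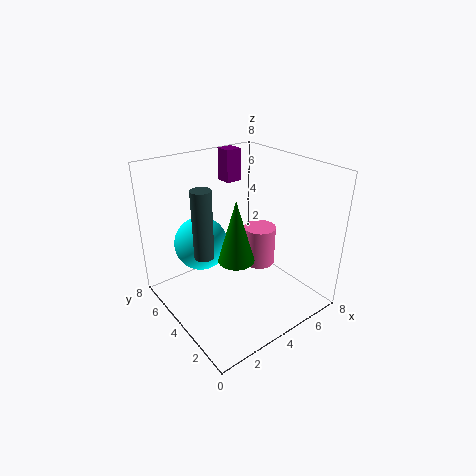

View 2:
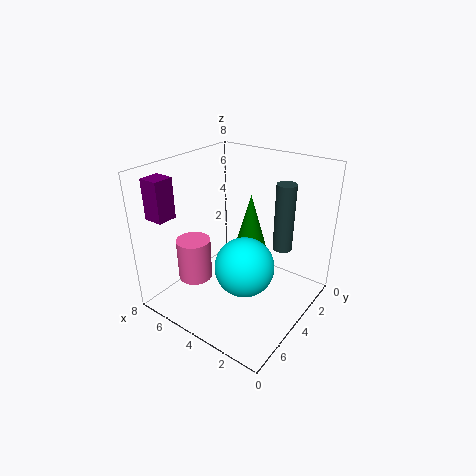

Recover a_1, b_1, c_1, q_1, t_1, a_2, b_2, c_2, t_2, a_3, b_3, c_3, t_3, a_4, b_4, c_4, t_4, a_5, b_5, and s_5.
a_1 = 5.5
b_1 = 7
c_1 = 6
q_1 = 1
t_1 = 2
a_2 = 1.5
b_2 = 3.5
c_2 = 4
t_2 = 3.5
a_3 = 6.5
b_3 = 5
c_3 = 1
t_3 = 2.5
a_4 = 3.5
b_4 = 3.5
c_4 = 3
t_4 = 3.5
a_5 = 2.5
b_5 = 5.5
s_5 = 1.5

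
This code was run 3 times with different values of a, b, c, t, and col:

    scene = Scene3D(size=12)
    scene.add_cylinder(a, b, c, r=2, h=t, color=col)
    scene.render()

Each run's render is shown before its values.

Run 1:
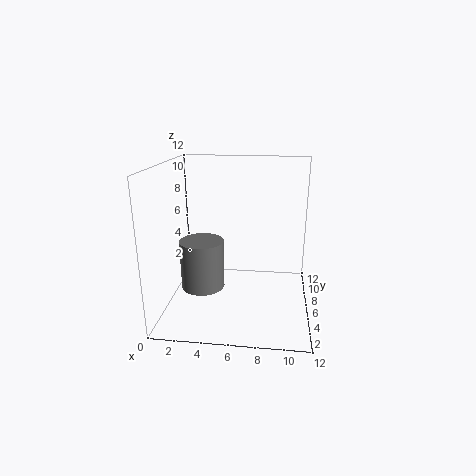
a = 2.5; b = 7.5; c = 0.5; t = 4.5; col = 'gray'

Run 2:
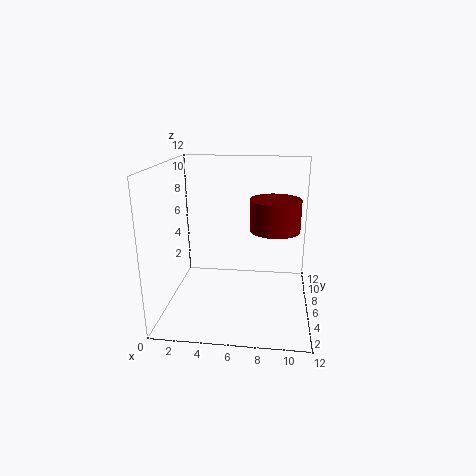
a = 9; b = 5.5; c = 7; t = 2.5; col = 'maroon'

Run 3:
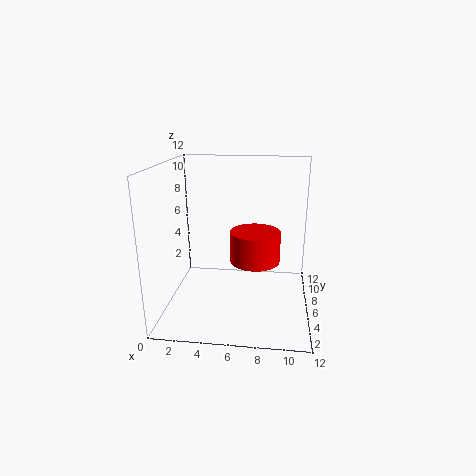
a = 7.5; b = 5; c = 4.5; t = 2.5; col = 'red'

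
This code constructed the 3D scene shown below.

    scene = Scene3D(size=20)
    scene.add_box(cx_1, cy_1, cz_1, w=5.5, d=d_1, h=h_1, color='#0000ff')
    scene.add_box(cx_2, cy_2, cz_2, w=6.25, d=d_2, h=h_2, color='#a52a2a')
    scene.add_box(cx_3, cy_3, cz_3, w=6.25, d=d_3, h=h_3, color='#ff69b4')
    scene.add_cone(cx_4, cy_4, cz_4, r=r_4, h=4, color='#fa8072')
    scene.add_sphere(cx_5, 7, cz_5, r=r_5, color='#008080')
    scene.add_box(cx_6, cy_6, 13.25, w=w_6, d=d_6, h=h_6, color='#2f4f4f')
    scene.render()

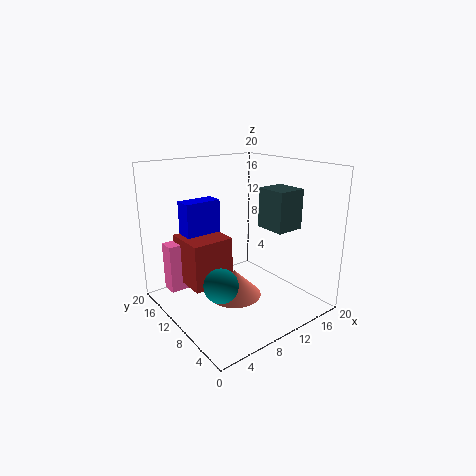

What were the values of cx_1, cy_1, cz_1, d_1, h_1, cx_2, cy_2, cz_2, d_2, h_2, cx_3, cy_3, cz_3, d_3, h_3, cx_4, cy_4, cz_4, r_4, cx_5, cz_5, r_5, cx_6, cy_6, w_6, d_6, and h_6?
cx_1 = 5.25; cy_1 = 15.5; cz_1 = 6.25; d_1 = 2.75; h_1 = 8; cx_2 = 4.25; cy_2 = 12; cz_2 = 2.25; d_2 = 6.5; h_2 = 7; cx_3 = 2.5; cy_3 = 16.25; cz_3 = 1; d_3 = 2.5; h_3 = 7.25; cx_4 = 10.5; cy_4 = 11.5; cz_4 = 0.25; r_4 = 4; cx_5 = 5; cz_5 = 5.5; r_5 = 2.25; cx_6 = 9.25; cy_6 = 1.25; w_6 = 3.5; d_6 = 3.75; h_6 = 4.75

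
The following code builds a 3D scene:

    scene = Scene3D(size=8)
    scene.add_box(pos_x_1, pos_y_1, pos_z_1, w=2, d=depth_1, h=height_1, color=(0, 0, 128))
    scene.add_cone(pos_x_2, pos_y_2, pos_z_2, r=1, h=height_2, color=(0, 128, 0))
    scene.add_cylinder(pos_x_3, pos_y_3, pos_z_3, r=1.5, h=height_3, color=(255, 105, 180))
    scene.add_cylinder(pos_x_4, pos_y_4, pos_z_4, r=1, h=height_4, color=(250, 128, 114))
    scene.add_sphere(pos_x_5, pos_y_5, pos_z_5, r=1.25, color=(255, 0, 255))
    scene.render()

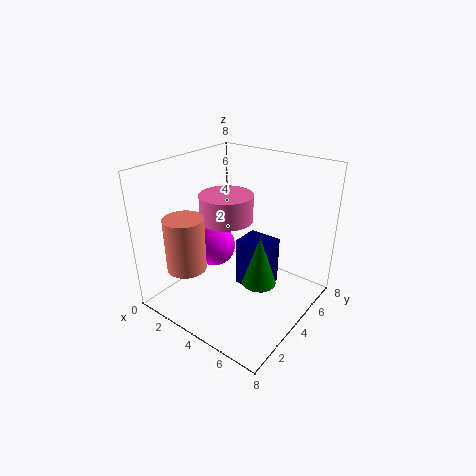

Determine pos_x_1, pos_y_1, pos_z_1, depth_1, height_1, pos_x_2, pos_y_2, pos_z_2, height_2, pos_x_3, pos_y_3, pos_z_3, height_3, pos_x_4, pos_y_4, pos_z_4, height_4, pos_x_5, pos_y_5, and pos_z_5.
pos_x_1 = 3.25; pos_y_1 = 4.75; pos_z_1 = 0.25; depth_1 = 1.75; height_1 = 3; pos_x_2 = 5; pos_y_2 = 4.75; pos_z_2 = 1; height_2 = 3; pos_x_3 = 3; pos_y_3 = 4.25; pos_z_3 = 4.75; height_3 = 1.5; pos_x_4 = 3; pos_y_4 = 1; pos_z_4 = 3.25; height_4 = 2.75; pos_x_5 = 2; pos_y_5 = 4.25; pos_z_5 = 2.75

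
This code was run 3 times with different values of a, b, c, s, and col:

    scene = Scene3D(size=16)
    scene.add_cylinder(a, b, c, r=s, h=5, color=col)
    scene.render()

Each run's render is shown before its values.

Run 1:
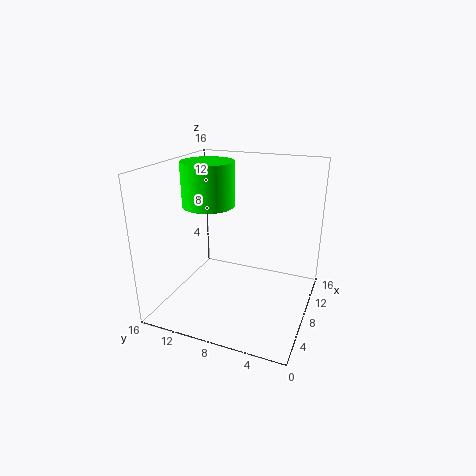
a = 9
b = 12
c = 11
s = 3
col = 'lime'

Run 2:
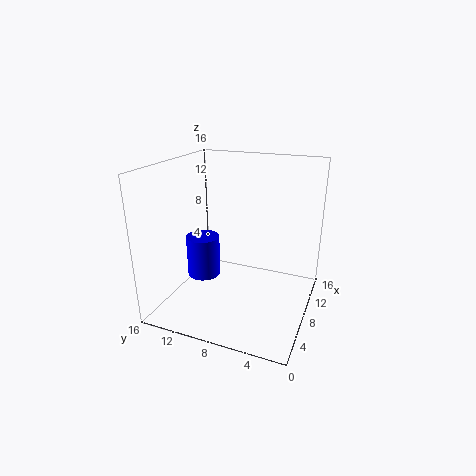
a = 9
b = 13
c = 2
s = 2
col = 'blue'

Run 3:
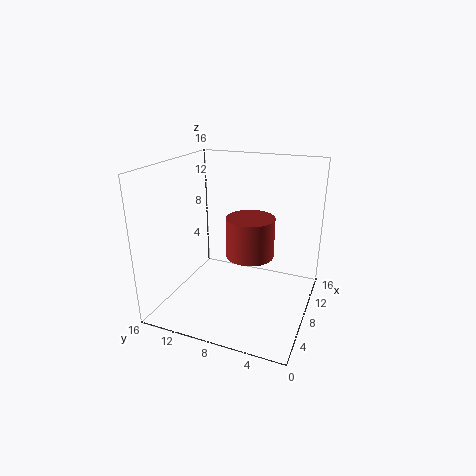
a = 12
b = 8
c = 4
s = 3
col = 'brown'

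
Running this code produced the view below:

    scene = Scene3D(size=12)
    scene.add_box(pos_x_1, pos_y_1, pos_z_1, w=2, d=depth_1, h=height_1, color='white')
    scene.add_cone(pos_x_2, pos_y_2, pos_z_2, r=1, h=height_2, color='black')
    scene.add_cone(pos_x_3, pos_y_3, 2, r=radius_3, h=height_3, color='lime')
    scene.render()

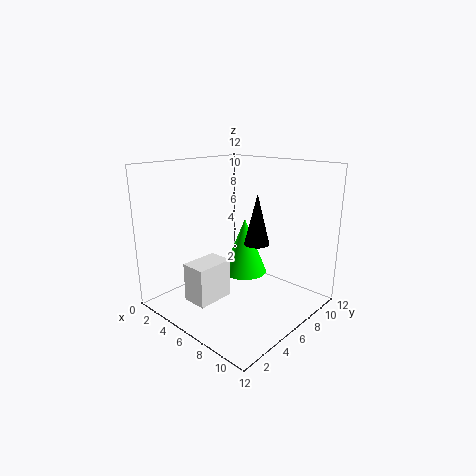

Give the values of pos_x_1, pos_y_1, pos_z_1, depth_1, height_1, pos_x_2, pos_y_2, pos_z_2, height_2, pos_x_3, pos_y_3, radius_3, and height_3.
pos_x_1 = 5
pos_y_1 = 1
pos_z_1 = 2
depth_1 = 3
height_1 = 3
pos_x_2 = 8
pos_y_2 = 6
pos_z_2 = 6
height_2 = 4
pos_x_3 = 5
pos_y_3 = 8
radius_3 = 2
height_3 = 5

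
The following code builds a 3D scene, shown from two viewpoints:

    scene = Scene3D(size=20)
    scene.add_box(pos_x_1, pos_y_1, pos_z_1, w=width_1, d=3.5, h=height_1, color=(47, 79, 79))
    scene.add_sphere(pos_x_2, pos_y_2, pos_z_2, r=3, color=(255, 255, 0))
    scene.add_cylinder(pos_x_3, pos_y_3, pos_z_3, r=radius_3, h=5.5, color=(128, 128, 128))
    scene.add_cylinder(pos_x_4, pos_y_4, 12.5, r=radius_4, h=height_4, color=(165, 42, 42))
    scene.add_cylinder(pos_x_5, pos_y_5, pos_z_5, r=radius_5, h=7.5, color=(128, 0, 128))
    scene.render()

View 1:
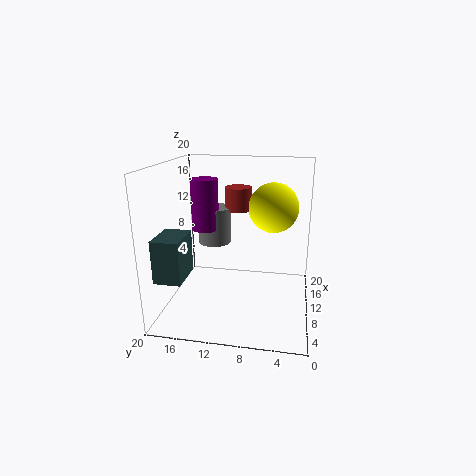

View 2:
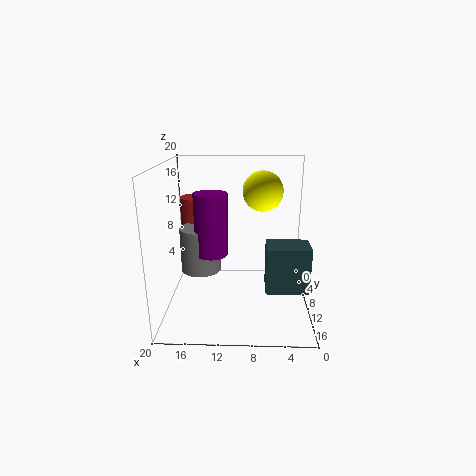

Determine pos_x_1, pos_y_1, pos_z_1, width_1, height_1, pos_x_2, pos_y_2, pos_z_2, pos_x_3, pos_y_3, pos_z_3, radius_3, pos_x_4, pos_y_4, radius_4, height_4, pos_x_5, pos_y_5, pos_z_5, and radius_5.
pos_x_1 = 1.5, pos_y_1 = 15.5, pos_z_1 = 6.5, width_1 = 5, height_1 = 5.5, pos_x_2 = 6.5, pos_y_2 = 5, pos_z_2 = 15.5, pos_x_3 = 14.5, pos_y_3 = 14.5, pos_z_3 = 7.5, radius_3 = 2.5, pos_x_4 = 15.5, pos_y_4 = 11, radius_4 = 2, height_4 = 3.5, pos_x_5 = 13, pos_y_5 = 15.5, pos_z_5 = 10, radius_5 = 2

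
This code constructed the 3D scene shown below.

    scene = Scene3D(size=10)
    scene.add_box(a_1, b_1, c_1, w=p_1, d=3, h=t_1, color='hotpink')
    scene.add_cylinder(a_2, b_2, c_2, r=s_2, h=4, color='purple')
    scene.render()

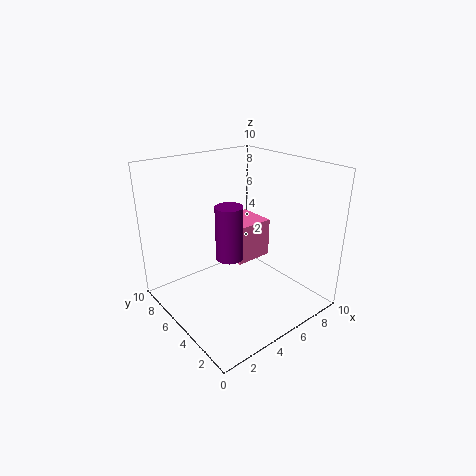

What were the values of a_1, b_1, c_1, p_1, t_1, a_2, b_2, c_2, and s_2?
a_1 = 6, b_1 = 6, c_1 = 2, p_1 = 3, t_1 = 3, a_2 = 5, b_2 = 6, c_2 = 3, s_2 = 1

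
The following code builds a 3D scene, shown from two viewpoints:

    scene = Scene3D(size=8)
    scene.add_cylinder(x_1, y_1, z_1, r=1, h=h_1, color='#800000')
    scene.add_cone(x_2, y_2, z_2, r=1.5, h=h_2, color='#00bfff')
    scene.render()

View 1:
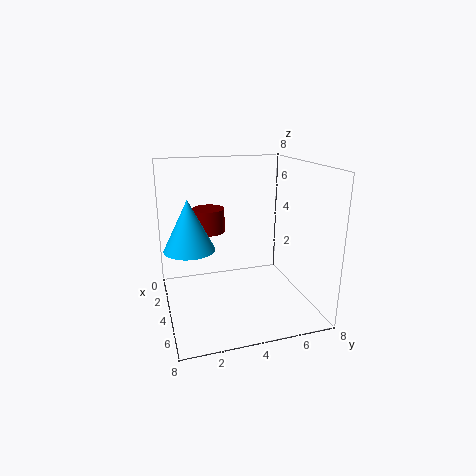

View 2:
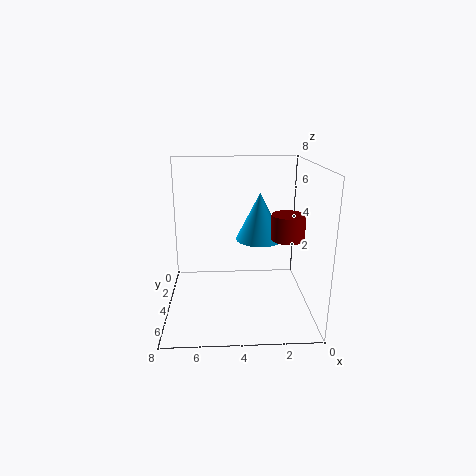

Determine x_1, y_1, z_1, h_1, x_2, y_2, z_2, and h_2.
x_1 = 1, y_1 = 3, z_1 = 3.5, h_1 = 1.5, x_2 = 2.5, y_2 = 1.5, z_2 = 3, h_2 = 3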